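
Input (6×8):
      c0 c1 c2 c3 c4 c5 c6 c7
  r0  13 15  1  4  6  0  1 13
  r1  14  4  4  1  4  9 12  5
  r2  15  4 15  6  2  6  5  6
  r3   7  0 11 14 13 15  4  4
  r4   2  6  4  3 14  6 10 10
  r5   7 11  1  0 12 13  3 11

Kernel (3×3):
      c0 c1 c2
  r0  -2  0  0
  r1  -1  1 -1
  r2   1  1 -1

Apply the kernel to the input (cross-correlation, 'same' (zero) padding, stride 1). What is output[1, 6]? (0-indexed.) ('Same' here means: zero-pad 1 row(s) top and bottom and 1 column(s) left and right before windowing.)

The receptive field on the zero-padded input at this output position is [0 1 13 / 9 12 5 / 6 5 6]. Elementwise product with the kernel and sum: 0·-2 + 9·-1 + 12·1 + 5·-1 + 6·1 + 5·1 + 6·-1.

3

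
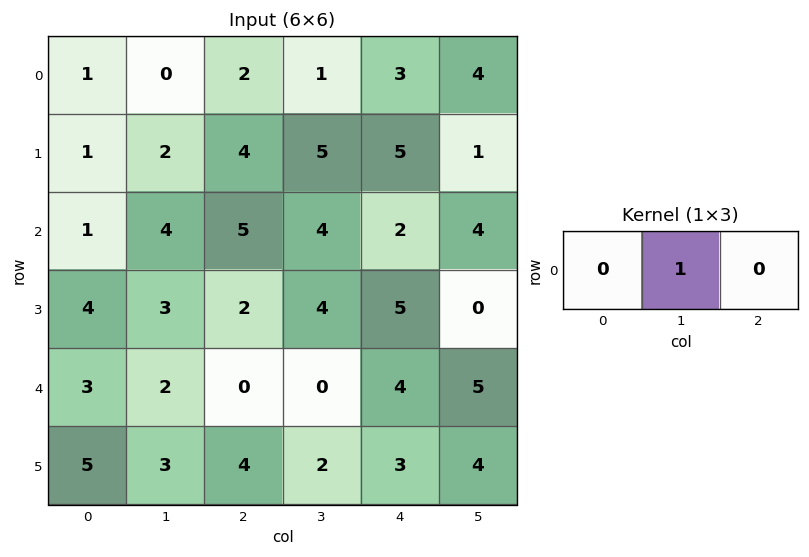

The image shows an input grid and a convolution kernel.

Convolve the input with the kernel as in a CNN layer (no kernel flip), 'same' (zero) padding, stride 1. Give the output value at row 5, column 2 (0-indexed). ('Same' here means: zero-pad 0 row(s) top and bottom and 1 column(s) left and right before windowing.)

The receptive field on the zero-padded input at this output position is [3 4 2]. Elementwise product with the kernel and sum: 4·1.

4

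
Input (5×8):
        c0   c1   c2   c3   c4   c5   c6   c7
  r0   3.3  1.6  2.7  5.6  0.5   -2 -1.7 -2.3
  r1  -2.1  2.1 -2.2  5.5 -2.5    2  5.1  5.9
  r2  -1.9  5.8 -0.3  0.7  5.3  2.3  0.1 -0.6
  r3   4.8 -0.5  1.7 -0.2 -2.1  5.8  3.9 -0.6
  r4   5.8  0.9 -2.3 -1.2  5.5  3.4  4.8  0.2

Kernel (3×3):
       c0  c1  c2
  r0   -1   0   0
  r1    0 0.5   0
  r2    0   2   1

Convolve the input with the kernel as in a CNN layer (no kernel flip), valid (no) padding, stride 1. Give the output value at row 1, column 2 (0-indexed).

0.05

The receptive field on the input at this output position is [-2.2 5.5 -2.5 / -0.3 0.7 5.3 / 1.7 -0.2 -2.1]. Elementwise product with the kernel and sum: -2.2·-1 + 0.7·0.5 + -0.2·2 + -2.1·1.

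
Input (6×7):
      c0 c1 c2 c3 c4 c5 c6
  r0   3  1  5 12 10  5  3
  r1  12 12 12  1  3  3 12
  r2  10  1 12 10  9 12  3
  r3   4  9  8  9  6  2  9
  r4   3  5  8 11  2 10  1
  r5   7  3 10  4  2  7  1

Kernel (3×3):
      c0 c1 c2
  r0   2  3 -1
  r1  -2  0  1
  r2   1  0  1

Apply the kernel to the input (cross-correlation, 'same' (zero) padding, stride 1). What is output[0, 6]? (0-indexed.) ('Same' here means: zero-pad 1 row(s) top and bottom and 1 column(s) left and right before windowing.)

The receptive field on the zero-padded input at this output position is [0 0 0 / 5 3 0 / 3 12 0]. Elementwise product with the kernel and sum: 0·2 + 0·3 + 0·-1 + 5·-2 + 0·1 + 3·1 + 0·1.

-7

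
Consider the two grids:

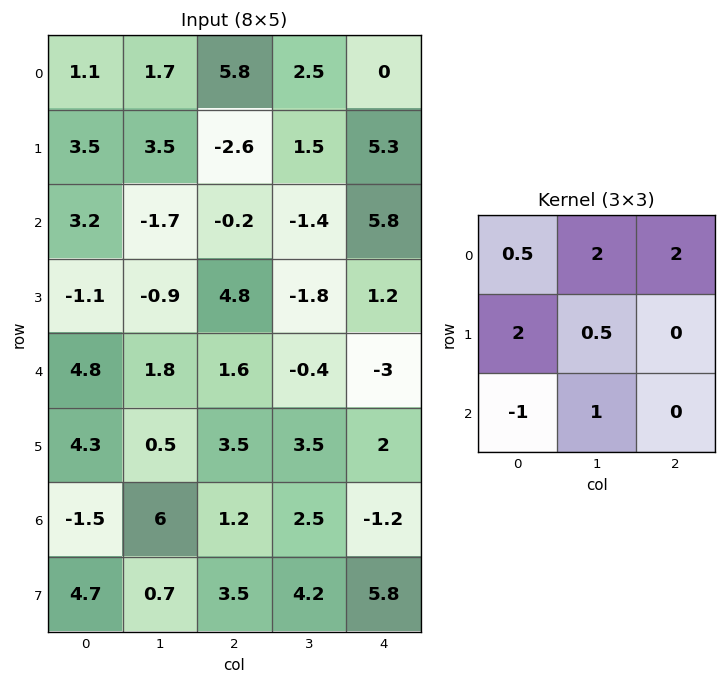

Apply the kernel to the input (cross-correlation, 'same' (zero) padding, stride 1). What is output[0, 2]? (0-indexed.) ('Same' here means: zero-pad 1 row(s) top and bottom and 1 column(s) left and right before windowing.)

0.2

The receptive field on the zero-padded input at this output position is [0 0 0 / 1.7 5.8 2.5 / 3.5 -2.6 1.5]. Elementwise product with the kernel and sum: 0·0.5 + 0·2 + 0·2 + 1.7·2 + 5.8·0.5 + 3.5·-1 + -2.6·1.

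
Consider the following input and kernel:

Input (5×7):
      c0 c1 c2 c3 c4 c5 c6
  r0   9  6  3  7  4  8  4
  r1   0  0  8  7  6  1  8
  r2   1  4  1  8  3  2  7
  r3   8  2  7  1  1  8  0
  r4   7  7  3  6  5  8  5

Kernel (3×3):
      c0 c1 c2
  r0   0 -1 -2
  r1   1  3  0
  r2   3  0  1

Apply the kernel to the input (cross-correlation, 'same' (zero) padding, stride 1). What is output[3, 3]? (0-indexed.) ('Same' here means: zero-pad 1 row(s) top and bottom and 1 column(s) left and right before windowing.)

10

The receptive field on the zero-padded input at this output position is [1 8 3 / 7 1 1 / 3 6 5]. Elementwise product with the kernel and sum: 8·-1 + 3·-2 + 7·1 + 1·3 + 3·3 + 5·1.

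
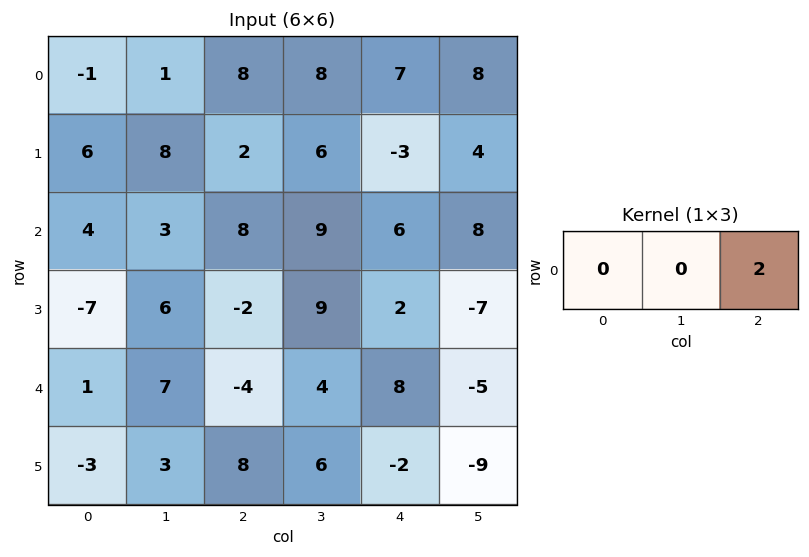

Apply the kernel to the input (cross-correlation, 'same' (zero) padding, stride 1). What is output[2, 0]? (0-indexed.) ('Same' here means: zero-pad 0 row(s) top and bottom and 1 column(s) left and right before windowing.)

6

The receptive field on the zero-padded input at this output position is [0 4 3]. Elementwise product with the kernel and sum: 3·2.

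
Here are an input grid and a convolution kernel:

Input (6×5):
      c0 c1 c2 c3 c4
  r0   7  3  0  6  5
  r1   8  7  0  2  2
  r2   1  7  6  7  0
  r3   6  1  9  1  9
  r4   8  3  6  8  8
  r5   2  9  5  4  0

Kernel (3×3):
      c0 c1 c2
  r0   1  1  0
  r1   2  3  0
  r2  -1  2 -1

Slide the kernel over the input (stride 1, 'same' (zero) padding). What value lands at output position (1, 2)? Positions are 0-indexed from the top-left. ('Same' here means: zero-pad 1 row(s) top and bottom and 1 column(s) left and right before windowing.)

15

The receptive field on the zero-padded input at this output position is [3 0 6 / 7 0 2 / 7 6 7]. Elementwise product with the kernel and sum: 3·1 + 0·1 + 7·2 + 0·3 + 7·-1 + 6·2 + 7·-1.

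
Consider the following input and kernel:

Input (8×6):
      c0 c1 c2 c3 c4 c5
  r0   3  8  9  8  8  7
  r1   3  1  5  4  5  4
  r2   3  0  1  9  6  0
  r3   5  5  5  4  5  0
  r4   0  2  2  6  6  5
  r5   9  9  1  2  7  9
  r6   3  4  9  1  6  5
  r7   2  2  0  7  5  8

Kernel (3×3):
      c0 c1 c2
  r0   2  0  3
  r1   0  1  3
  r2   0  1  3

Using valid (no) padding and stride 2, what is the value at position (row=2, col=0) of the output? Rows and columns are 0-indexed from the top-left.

49

The receptive field on the input at this output position is [0 2 2 / 9 9 1 / 3 4 9]. Elementwise product with the kernel and sum: 0·2 + 2·3 + 9·1 + 1·3 + 4·1 + 9·3.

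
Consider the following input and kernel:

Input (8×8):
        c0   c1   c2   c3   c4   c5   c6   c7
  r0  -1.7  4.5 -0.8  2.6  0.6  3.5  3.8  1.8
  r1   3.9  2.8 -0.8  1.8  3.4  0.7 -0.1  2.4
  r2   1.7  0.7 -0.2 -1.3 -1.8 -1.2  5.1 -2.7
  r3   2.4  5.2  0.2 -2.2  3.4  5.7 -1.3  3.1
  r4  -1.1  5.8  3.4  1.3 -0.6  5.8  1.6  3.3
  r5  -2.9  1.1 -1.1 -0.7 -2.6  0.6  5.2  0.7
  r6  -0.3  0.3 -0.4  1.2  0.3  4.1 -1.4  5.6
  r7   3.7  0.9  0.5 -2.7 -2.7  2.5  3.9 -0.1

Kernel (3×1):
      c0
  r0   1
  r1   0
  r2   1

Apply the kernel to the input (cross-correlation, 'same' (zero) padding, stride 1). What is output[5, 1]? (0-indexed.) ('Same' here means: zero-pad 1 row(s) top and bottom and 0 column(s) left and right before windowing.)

The receptive field on the zero-padded input at this output position is [5.8 / 1.1 / 0.3]. Elementwise product with the kernel and sum: 5.8·1 + 0.3·1.

6.1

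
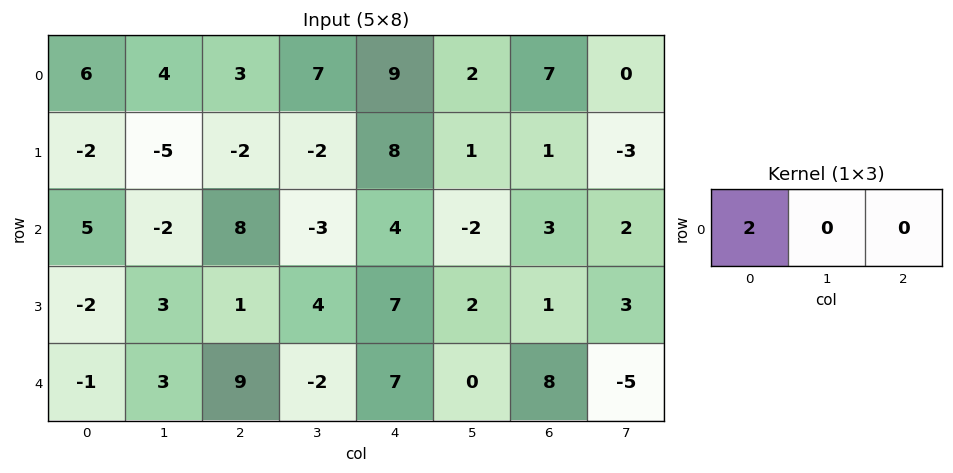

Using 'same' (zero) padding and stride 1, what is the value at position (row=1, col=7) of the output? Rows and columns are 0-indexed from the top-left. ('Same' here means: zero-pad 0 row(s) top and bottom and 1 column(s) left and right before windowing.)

2

The receptive field on the zero-padded input at this output position is [1 -3 0]. Elementwise product with the kernel and sum: 1·2.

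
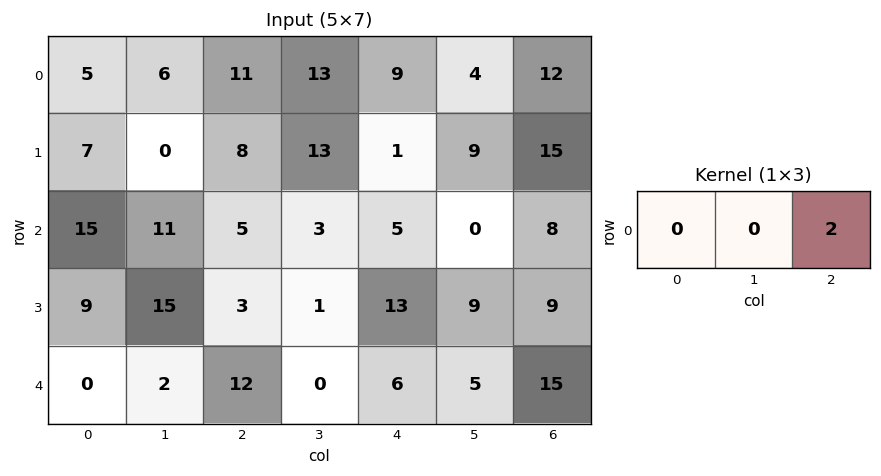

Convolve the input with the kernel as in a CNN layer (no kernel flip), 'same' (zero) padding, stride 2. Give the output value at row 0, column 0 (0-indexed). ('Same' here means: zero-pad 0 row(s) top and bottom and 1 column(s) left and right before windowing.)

The receptive field on the zero-padded input at this output position is [0 5 6]. Elementwise product with the kernel and sum: 6·2.

12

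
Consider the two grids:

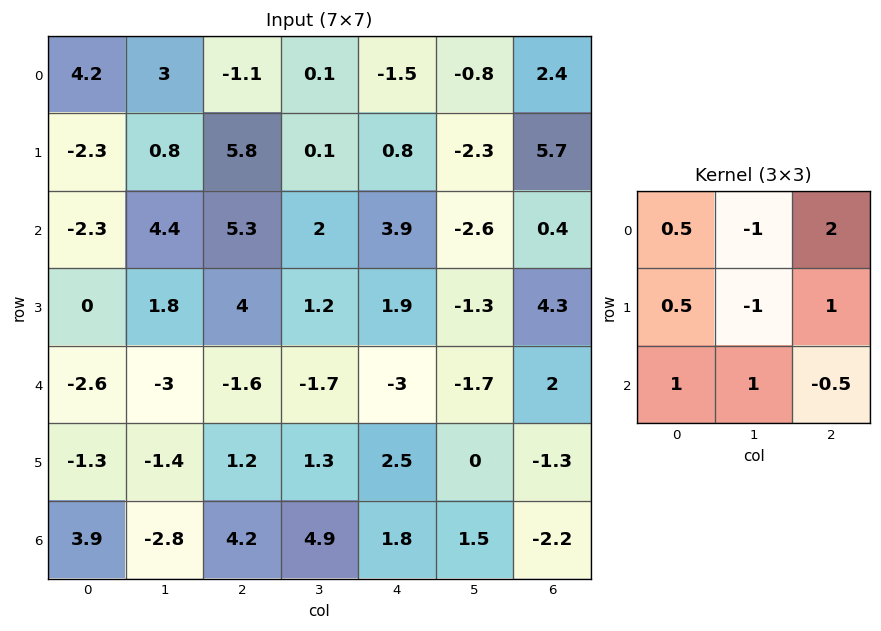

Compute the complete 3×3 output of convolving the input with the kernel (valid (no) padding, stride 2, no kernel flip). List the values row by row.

Output[0,0]: The receptive field on the input at this output position is [4.2 3 -1.1 / -2.3 0.8 5.8 / -2.3 4.4 5.3]. Elementwise product with the kernel and sum: 4.2·0.5 + 3·-1 + -1.1·2 + -2.3·0.5 + 0.8·-1 + 5.8·1 + -2.3·1 + 4.4·1 + 5.3·-0.5.

0.2 5.3 14.35
2.45 9.35 6.2
-0.55 4.9 8.55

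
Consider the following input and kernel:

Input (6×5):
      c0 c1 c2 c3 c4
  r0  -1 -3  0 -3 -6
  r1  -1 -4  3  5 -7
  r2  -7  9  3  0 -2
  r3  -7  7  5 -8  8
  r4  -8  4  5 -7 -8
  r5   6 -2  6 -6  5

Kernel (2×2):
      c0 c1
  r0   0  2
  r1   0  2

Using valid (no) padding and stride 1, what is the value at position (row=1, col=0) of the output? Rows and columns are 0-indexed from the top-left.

10

The receptive field on the input at this output position is [-1 -4 / -7 9]. Elementwise product with the kernel and sum: -4·2 + 9·2.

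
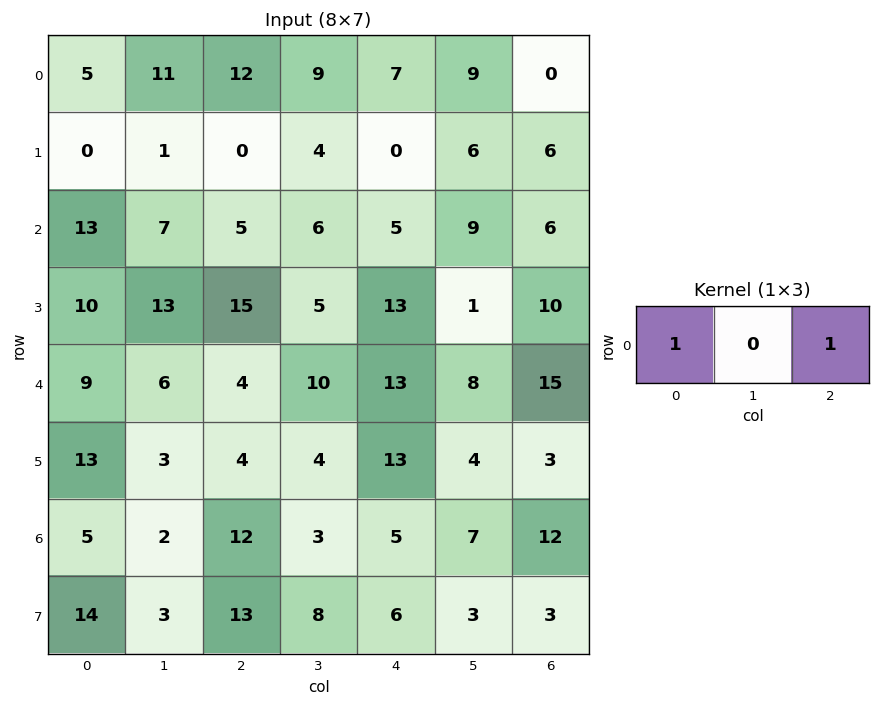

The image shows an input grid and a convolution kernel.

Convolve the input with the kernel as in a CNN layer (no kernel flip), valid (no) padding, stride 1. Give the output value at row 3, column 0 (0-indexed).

The receptive field on the input at this output position is [10 13 15]. Elementwise product with the kernel and sum: 10·1 + 15·1.

25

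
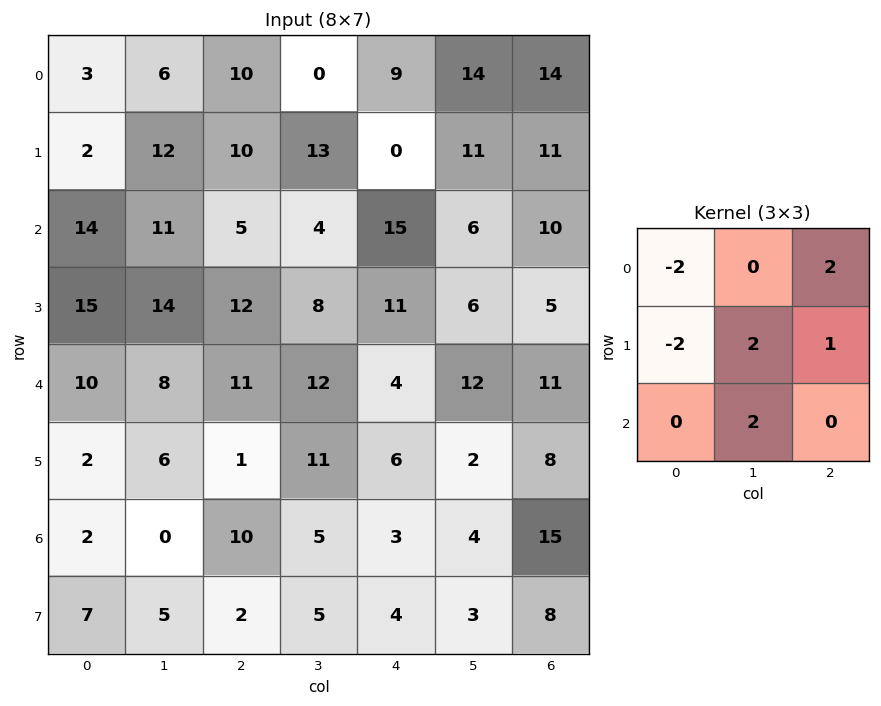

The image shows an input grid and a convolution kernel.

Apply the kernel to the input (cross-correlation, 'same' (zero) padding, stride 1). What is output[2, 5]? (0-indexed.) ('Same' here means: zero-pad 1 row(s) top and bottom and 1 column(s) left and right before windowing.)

26

The receptive field on the zero-padded input at this output position is [0 11 11 / 15 6 10 / 11 6 5]. Elementwise product with the kernel and sum: 0·-2 + 11·2 + 15·-2 + 6·2 + 10·1 + 6·2.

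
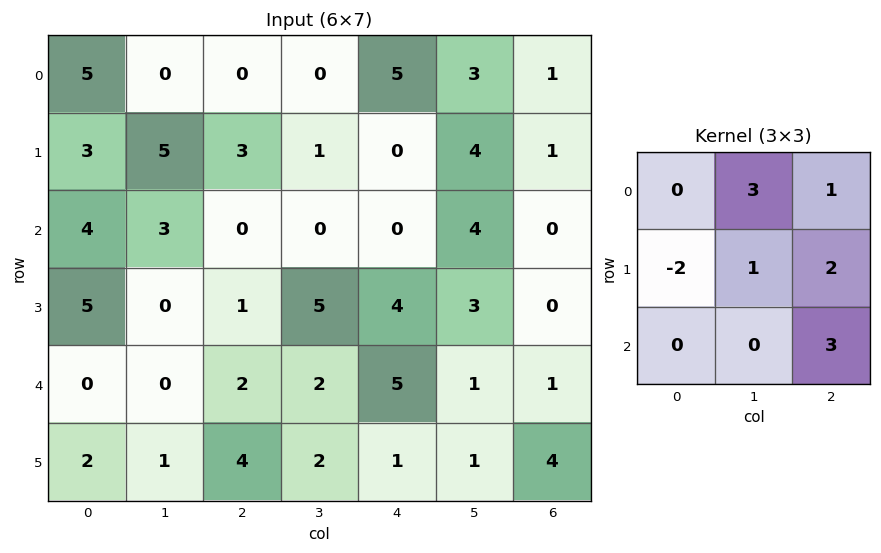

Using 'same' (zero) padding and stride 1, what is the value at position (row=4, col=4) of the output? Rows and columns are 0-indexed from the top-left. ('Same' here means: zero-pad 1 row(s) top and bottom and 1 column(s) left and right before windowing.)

21

The receptive field on the zero-padded input at this output position is [5 4 3 / 2 5 1 / 2 1 1]. Elementwise product with the kernel and sum: 4·3 + 3·1 + 2·-2 + 5·1 + 1·2 + 1·3.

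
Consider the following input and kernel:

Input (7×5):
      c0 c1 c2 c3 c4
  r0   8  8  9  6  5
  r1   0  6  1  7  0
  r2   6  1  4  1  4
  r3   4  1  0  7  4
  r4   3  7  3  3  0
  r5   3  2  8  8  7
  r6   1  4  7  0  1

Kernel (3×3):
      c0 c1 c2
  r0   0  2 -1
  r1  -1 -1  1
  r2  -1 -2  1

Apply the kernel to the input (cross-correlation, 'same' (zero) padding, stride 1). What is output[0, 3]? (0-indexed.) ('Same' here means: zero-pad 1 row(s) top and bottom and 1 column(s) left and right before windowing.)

-25

The receptive field on the zero-padded input at this output position is [0 0 0 / 9 6 5 / 1 7 0]. Elementwise product with the kernel and sum: 0·2 + 0·-1 + 9·-1 + 6·-1 + 5·1 + 1·-1 + 7·-2 + 0·1.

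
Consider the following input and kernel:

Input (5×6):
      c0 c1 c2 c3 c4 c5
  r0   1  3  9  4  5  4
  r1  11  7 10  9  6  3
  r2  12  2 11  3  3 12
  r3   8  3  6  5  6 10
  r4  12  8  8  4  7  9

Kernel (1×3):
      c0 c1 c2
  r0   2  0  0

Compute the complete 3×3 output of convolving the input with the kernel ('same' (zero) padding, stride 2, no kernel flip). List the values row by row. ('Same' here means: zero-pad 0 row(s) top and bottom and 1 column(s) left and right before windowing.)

0 6 8
0 4 6
0 16 8

Output[0,0]: The receptive field on the zero-padded input at this output position is [0 1 3]. Elementwise product with the kernel and sum: 0·2.
Output[0,1]: The receptive field on the zero-padded input at this output position is [3 9 4]. Elementwise product with the kernel and sum: 3·2.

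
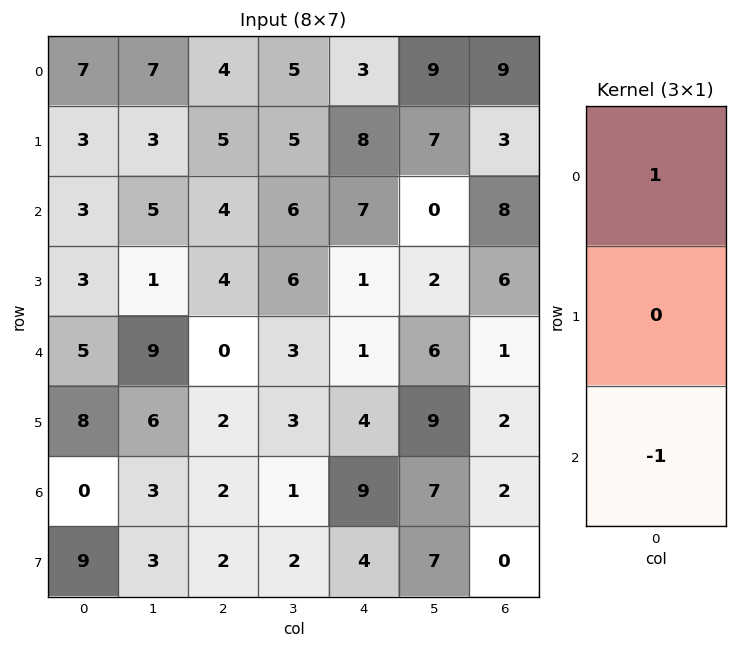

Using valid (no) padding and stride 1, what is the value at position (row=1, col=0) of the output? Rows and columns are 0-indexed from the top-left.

The receptive field on the input at this output position is [3 / 3 / 3]. Elementwise product with the kernel and sum: 3·1 + 3·-1.

0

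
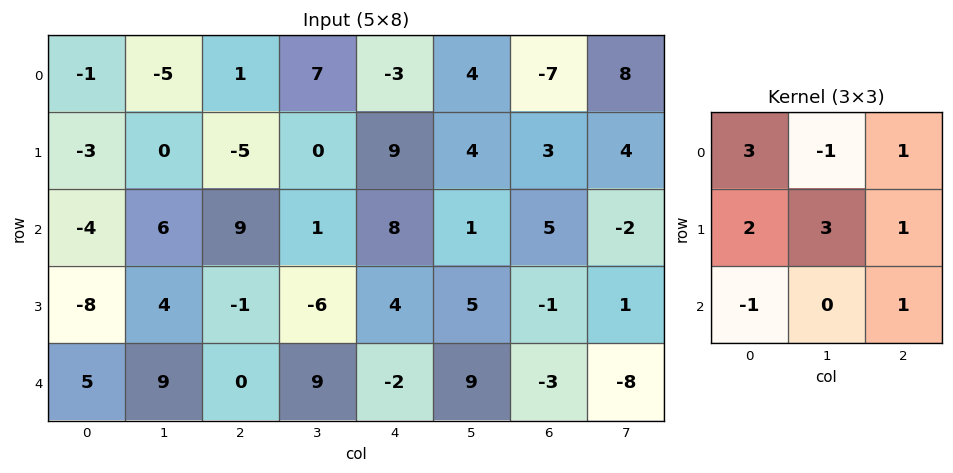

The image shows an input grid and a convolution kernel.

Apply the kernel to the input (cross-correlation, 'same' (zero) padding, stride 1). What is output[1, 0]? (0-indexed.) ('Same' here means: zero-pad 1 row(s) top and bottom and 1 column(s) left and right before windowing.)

-7

The receptive field on the zero-padded input at this output position is [0 -1 -5 / 0 -3 0 / 0 -4 6]. Elementwise product with the kernel and sum: 0·3 + -1·-1 + -5·1 + 0·2 + -3·3 + 0·1 + 0·-1 + 6·1.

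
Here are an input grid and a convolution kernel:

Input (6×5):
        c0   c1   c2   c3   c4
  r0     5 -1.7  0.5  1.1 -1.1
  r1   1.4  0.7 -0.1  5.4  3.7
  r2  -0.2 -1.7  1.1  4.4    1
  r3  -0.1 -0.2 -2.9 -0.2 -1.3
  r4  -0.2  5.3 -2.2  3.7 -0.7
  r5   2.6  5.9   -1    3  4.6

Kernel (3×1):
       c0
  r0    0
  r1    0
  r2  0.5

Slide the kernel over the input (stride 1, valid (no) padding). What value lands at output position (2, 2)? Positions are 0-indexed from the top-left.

The receptive field on the input at this output position is [1.1 / -2.9 / -2.2]. Elementwise product with the kernel and sum: -2.2·0.5.

-1.1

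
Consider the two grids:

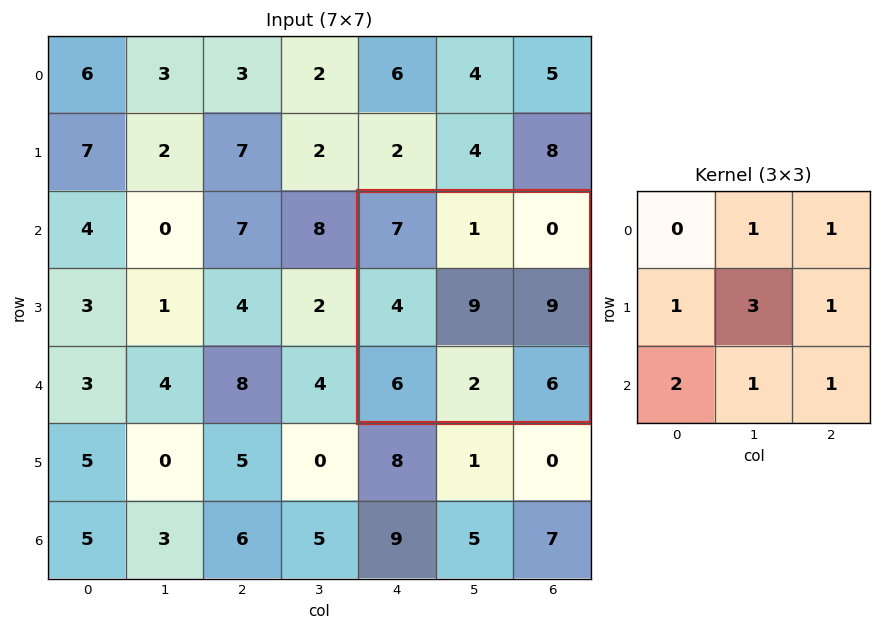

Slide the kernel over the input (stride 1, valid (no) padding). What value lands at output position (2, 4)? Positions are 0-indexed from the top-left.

The receptive field on the input at this output position is [7 1 0 / 4 9 9 / 6 2 6]. Elementwise product with the kernel and sum: 1·1 + 0·1 + 4·1 + 9·3 + 9·1 + 6·2 + 2·1 + 6·1.

61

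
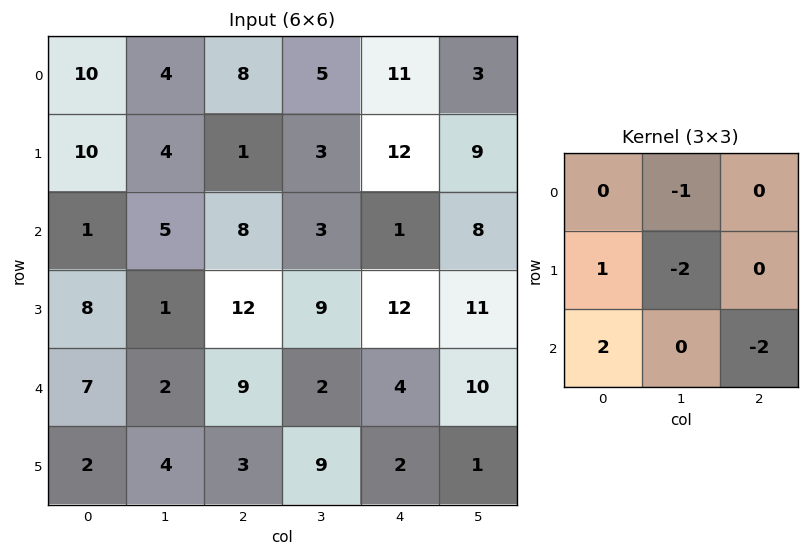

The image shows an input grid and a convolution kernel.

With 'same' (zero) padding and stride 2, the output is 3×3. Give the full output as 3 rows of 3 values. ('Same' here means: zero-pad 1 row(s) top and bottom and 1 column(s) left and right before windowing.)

Output[0,0]: The receptive field on the zero-padded input at this output position is [0 0 0 / 0 10 4 / 0 10 4]. Elementwise product with the kernel and sum: 0·-1 + 0·1 + 10·-2 + 0·2 + 4·-2.
Output[0,1]: The receptive field on the zero-padded input at this output position is [0 0 0 / 4 8 5 / 4 1 3]. Elementwise product with the kernel and sum: 0·-1 + 4·1 + 8·-2 + 4·2 + 3·-2.

-28 -10 -29
-14 -28 -15
-30 -38 -2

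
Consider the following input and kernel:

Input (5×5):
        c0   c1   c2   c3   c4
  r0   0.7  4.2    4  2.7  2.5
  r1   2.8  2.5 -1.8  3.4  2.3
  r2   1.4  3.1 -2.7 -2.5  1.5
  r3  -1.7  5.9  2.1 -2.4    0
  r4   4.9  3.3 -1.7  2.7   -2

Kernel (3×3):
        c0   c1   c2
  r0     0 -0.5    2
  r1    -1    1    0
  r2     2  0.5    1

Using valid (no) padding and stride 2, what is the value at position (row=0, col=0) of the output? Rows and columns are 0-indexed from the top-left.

The receptive field on the input at this output position is [0.7 4.2 4 / 2.8 2.5 -1.8 / 1.4 3.1 -2.7]. Elementwise product with the kernel and sum: 4.2·-0.5 + 4·2 + 2.8·-1 + 2.5·1 + 1.4·2 + 3.1·0.5 + -2.7·1.

7.25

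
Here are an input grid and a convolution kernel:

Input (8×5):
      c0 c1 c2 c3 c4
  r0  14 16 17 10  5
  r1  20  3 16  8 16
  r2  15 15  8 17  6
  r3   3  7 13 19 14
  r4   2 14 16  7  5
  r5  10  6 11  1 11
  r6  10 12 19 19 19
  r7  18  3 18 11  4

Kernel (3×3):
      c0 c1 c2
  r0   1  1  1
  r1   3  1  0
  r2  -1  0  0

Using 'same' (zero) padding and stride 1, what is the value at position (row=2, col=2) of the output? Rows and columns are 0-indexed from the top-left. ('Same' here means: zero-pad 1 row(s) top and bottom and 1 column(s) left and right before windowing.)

The receptive field on the zero-padded input at this output position is [3 16 8 / 15 8 17 / 7 13 19]. Elementwise product with the kernel and sum: 3·1 + 16·1 + 8·1 + 15·3 + 8·1 + 7·-1.

73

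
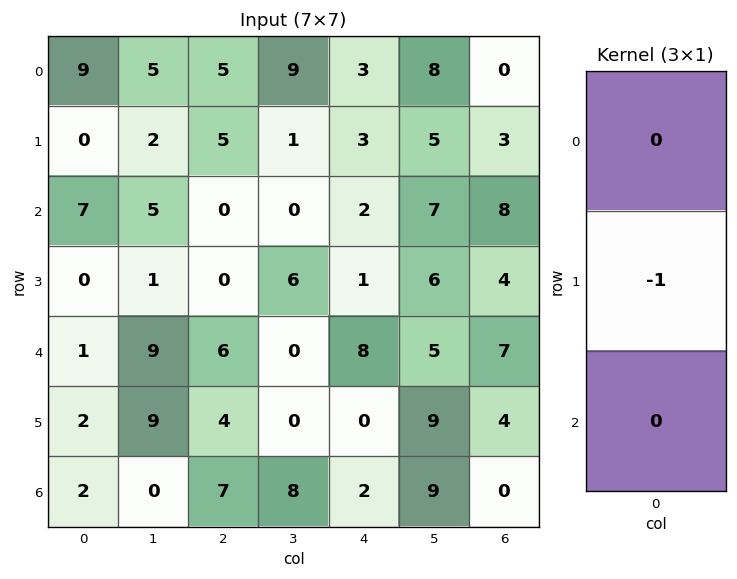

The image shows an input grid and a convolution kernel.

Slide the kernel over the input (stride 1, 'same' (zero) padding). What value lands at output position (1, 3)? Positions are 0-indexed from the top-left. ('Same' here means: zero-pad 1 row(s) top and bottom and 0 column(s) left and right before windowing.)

-1

The receptive field on the zero-padded input at this output position is [9 / 1 / 0]. Elementwise product with the kernel and sum: 1·-1.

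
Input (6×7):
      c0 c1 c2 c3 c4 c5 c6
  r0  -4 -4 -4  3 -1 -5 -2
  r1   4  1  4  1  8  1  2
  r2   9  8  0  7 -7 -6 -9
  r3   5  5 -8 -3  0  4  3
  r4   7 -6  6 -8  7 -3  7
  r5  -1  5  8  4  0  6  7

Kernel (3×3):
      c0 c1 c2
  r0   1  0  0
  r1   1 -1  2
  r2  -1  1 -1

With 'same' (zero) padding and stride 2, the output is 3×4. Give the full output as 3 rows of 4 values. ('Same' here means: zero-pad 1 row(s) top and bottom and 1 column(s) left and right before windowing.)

Output[0,0]: The receptive field on the zero-padded input at this output position is [0 0 0 / 0 -4 -4 / 0 4 1]. Elementwise product with the kernel and sum: 0·1 + 0·1 + -4·-1 + -4·2 + 0·-1 + 4·1 + 1·-1.

-1 8 0 -2
7 13 2 3
-25 -24 -34 -5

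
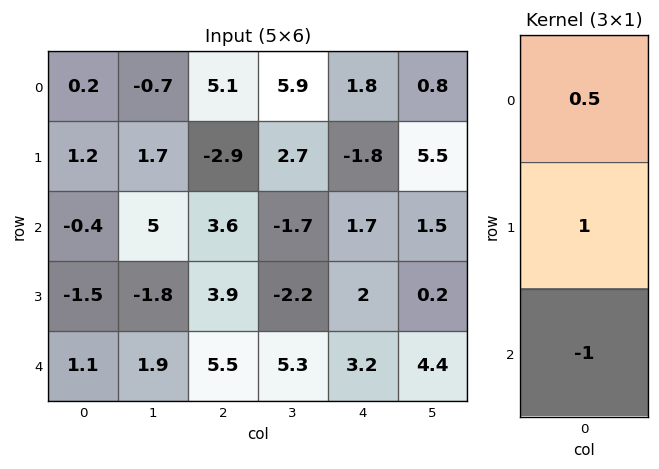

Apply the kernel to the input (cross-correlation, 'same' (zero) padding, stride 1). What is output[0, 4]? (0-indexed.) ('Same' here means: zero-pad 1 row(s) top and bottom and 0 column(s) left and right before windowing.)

The receptive field on the zero-padded input at this output position is [0 / 1.8 / -1.8]. Elementwise product with the kernel and sum: 0·0.5 + 1.8·1 + -1.8·-1.

3.6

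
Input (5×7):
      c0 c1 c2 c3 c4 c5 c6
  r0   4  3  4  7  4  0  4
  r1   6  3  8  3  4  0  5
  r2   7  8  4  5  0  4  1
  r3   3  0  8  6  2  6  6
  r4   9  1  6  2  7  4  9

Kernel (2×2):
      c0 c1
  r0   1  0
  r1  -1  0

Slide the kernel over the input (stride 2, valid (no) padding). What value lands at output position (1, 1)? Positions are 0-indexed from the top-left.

The receptive field on the input at this output position is [4 5 / 8 6]. Elementwise product with the kernel and sum: 4·1 + 8·-1.

-4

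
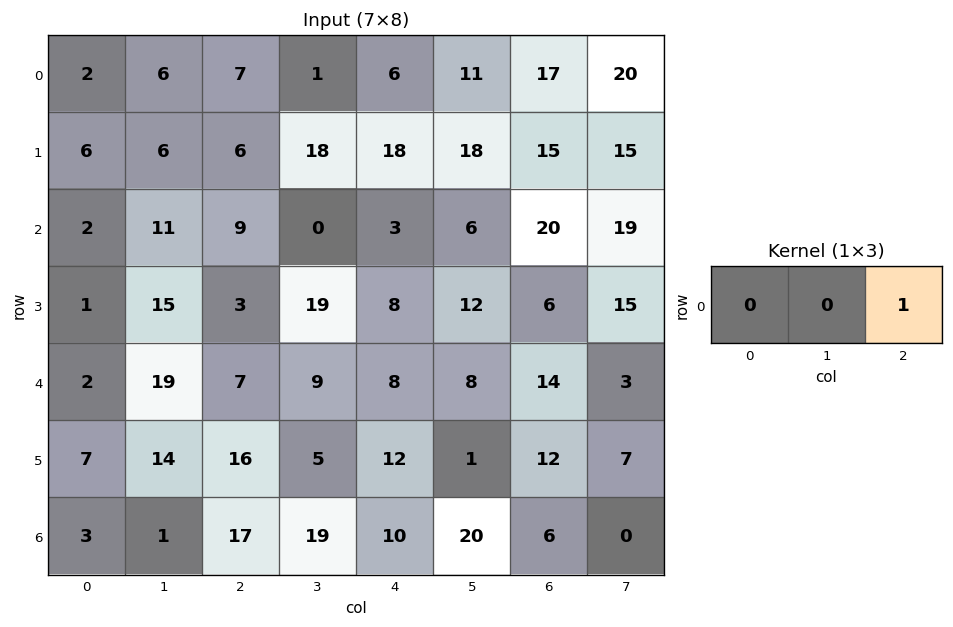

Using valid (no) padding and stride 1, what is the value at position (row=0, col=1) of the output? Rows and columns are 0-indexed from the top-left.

1

The receptive field on the input at this output position is [6 7 1]. Elementwise product with the kernel and sum: 1·1.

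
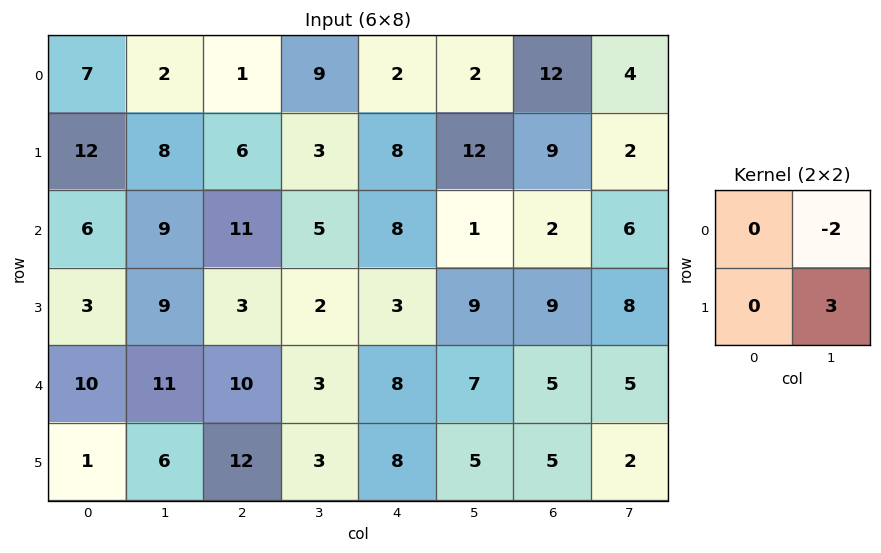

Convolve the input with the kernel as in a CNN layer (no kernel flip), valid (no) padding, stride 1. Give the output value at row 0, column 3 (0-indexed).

The receptive field on the input at this output position is [9 2 / 3 8]. Elementwise product with the kernel and sum: 2·-2 + 8·3.

20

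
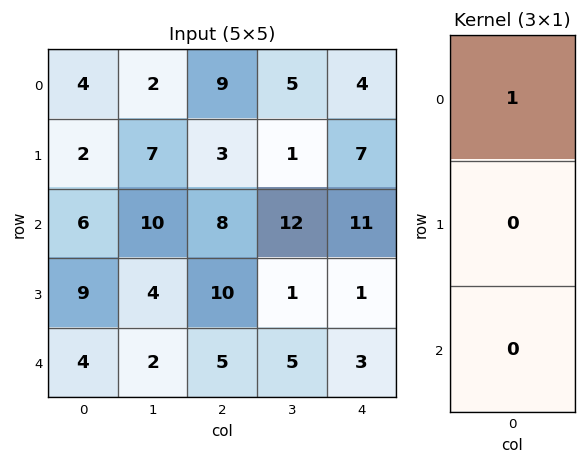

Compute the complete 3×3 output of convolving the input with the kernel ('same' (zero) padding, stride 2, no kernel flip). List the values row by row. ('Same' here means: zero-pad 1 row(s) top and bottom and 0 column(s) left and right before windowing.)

0 0 0
2 3 7
9 10 1

Output[0,0]: The receptive field on the zero-padded input at this output position is [0 / 4 / 2]. Elementwise product with the kernel and sum: 0·1.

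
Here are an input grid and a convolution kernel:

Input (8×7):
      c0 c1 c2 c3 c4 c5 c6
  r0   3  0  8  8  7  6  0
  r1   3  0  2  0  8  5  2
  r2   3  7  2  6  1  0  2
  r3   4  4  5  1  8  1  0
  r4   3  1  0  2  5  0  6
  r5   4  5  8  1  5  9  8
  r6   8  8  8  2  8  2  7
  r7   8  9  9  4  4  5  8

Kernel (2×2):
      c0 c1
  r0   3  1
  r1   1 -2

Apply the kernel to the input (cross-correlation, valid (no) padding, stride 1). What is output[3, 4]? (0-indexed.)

The receptive field on the input at this output position is [8 1 / 5 0]. Elementwise product with the kernel and sum: 8·3 + 1·1 + 5·1 + 0·-2.

30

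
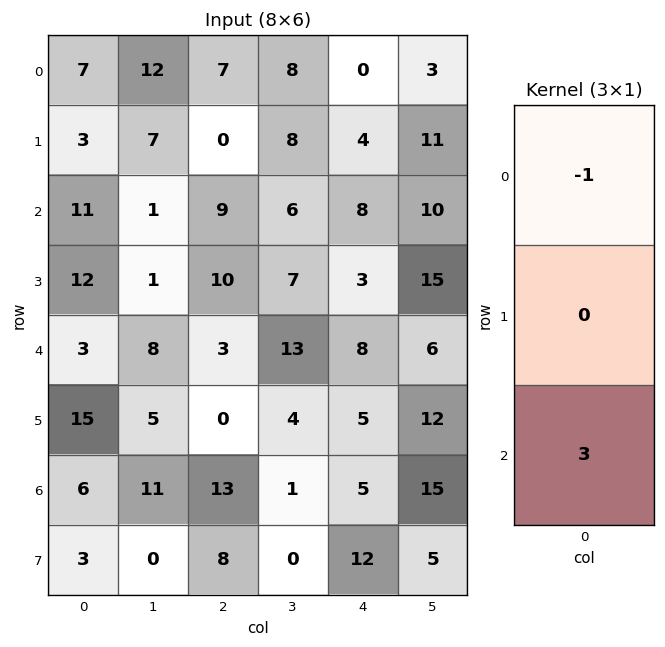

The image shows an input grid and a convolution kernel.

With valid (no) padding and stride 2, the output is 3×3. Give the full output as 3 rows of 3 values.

Output[0,0]: The receptive field on the input at this output position is [7 / 3 / 11]. Elementwise product with the kernel and sum: 7·-1 + 11·3.
Output[0,1]: The receptive field on the input at this output position is [7 / 0 / 9]. Elementwise product with the kernel and sum: 7·-1 + 9·3.

26 20 24
-2 0 16
15 36 7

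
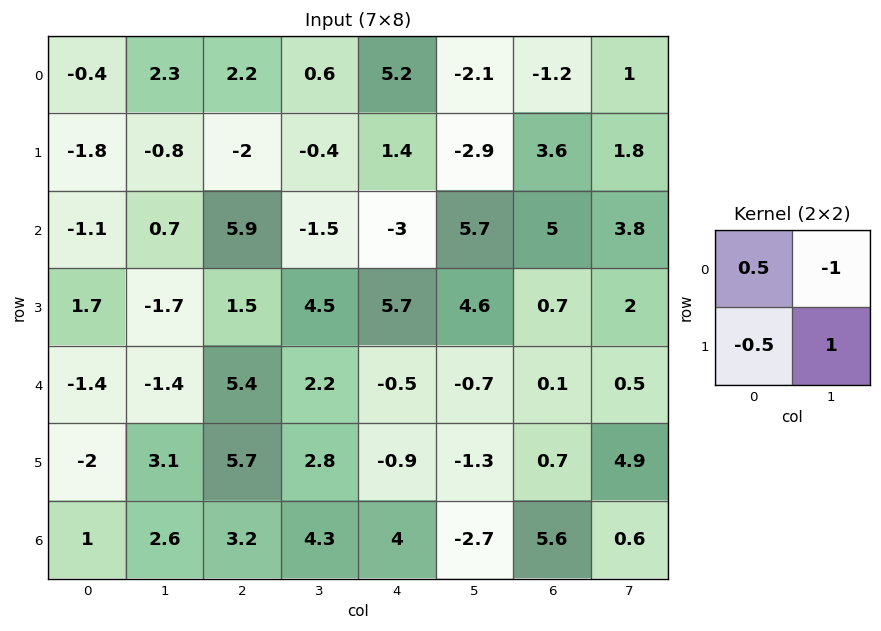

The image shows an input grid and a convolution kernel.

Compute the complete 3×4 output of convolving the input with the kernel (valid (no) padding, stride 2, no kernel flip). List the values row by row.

Output[0,0]: The receptive field on the input at this output position is [-0.4 2.3 / -1.8 -0.8]. Elementwise product with the kernel and sum: -0.4·0.5 + 2.3·-1 + -1.8·-0.5 + -0.8·1.
Output[0,1]: The receptive field on the input at this output position is [2.2 0.6 / -2 -0.4]. Elementwise product with the kernel and sum: 2.2·0.5 + 0.6·-1 + -2·-0.5 + -0.4·1.

-2.4 1.1 1.1 -1.6
-3.8 8.2 -5.45 0.35
4.8 0.45 -0.4 4.1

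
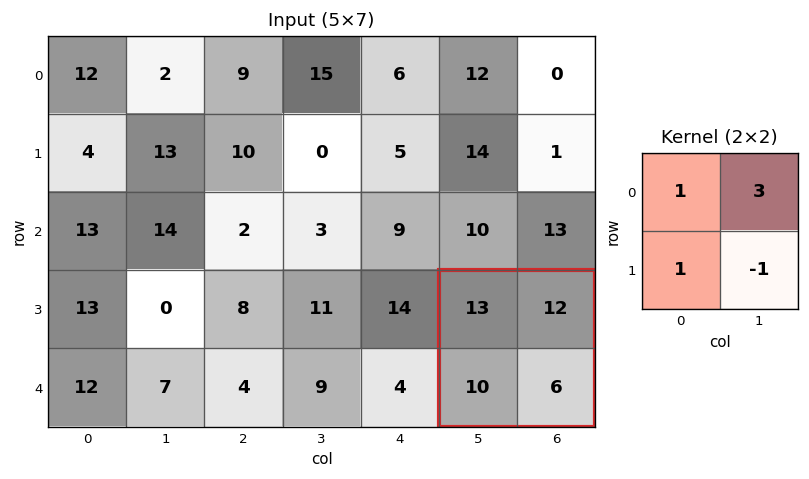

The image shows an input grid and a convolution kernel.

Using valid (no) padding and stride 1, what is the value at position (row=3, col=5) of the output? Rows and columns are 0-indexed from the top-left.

53

The receptive field on the input at this output position is [13 12 / 10 6]. Elementwise product with the kernel and sum: 13·1 + 12·3 + 10·1 + 6·-1.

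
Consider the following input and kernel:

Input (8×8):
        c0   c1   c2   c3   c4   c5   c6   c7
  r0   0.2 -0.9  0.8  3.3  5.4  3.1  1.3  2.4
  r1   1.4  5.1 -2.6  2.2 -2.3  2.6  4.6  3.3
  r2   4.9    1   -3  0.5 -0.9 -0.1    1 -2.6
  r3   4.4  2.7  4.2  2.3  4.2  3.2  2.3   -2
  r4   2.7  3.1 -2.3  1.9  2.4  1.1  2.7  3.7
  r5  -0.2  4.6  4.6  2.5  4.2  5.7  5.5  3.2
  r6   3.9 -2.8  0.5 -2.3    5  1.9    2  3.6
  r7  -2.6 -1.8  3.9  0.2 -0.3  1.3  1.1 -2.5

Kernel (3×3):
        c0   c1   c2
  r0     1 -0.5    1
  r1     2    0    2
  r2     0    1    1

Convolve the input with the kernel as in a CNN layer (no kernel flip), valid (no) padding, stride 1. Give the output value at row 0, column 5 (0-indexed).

The receptive field on the input at this output position is [3.1 1.3 2.4 / 2.6 4.6 3.3 / -0.1 1 -2.6]. Elementwise product with the kernel and sum: 3.1·1 + 1.3·-0.5 + 2.4·1 + 2.6·2 + 3.3·2 + 1·1 + -2.6·1.

15.05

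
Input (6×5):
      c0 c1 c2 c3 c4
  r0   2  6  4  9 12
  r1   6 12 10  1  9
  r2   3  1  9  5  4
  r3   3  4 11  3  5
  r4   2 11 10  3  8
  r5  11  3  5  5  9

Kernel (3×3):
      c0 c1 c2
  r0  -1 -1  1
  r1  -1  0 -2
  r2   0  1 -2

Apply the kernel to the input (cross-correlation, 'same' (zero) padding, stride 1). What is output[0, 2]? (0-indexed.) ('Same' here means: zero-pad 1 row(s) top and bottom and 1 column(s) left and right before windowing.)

-16

The receptive field on the zero-padded input at this output position is [0 0 0 / 6 4 9 / 12 10 1]. Elementwise product with the kernel and sum: 0·-1 + 0·-1 + 0·1 + 6·-1 + 9·-2 + 10·1 + 1·-2.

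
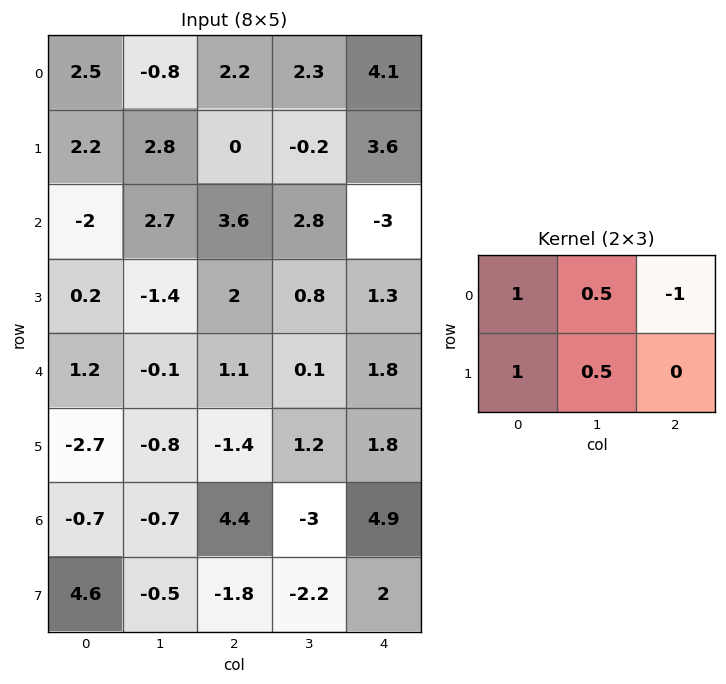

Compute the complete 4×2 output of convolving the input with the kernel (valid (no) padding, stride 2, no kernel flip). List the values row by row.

Output[0,0]: The receptive field on the input at this output position is [2.5 -0.8 2.2 / 2.2 2.8 0]. Elementwise product with the kernel and sum: 2.5·1 + -0.8·0.5 + 2.2·-1 + 2.2·1 + 2.8·0.5.
Output[0,1]: The receptive field on the input at this output position is [2.2 2.3 4.1 / 0 -0.2 3.6]. Elementwise product with the kernel and sum: 2.2·1 + 2.3·0.5 + 4.1·-1 + 0·1 + -0.2·0.5.

3.5 -0.85
-4.75 10.4
-3.05 -1.45
-1.1 -4.9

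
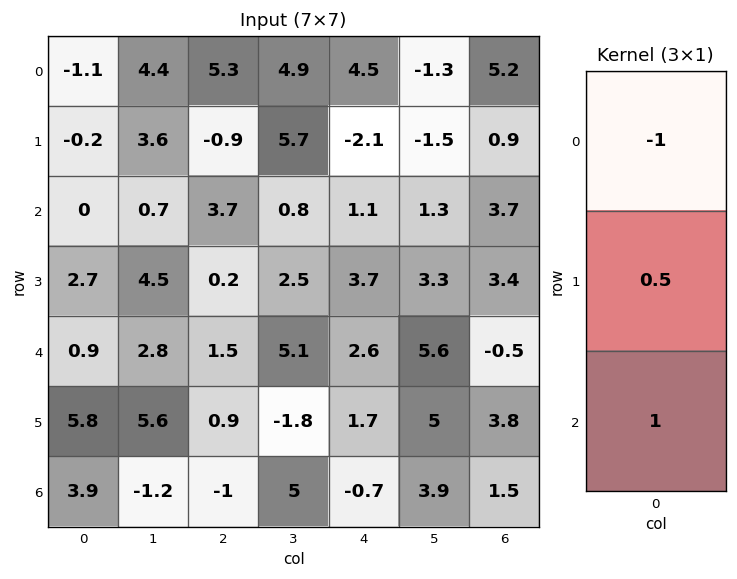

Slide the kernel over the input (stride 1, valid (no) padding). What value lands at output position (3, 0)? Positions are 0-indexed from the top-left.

3.55

The receptive field on the input at this output position is [2.7 / 0.9 / 5.8]. Elementwise product with the kernel and sum: 2.7·-1 + 0.9·0.5 + 5.8·1.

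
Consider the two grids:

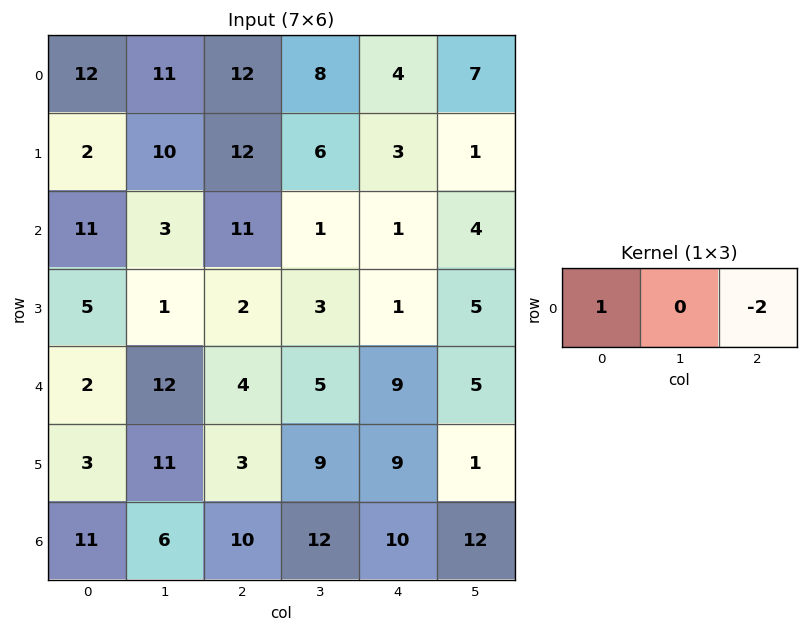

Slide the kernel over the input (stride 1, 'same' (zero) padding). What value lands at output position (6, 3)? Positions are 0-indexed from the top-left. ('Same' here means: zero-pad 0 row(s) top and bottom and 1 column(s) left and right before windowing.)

The receptive field on the zero-padded input at this output position is [10 12 10]. Elementwise product with the kernel and sum: 10·1 + 10·-2.

-10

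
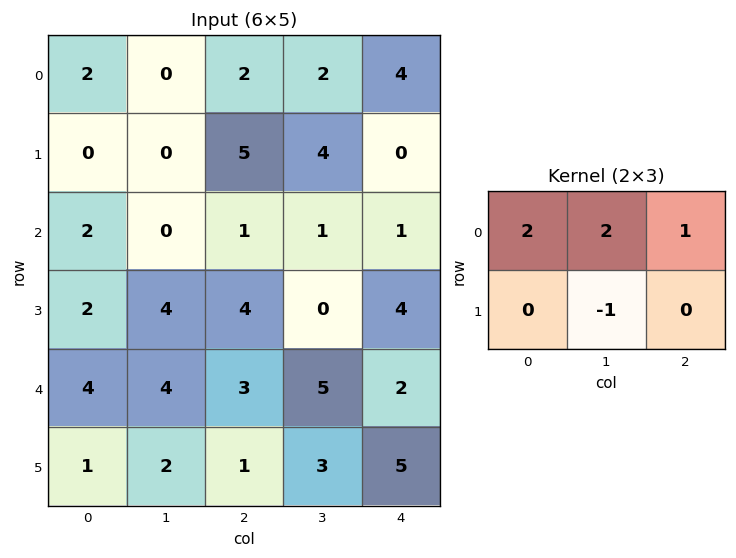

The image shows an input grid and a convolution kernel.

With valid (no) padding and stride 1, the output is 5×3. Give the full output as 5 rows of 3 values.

6 1 8
5 13 17
1 -1 5
12 13 7
17 18 15

Output[0,0]: The receptive field on the input at this output position is [2 0 2 / 0 0 5]. Elementwise product with the kernel and sum: 2·2 + 0·2 + 2·1 + 0·-1.
Output[0,1]: The receptive field on the input at this output position is [0 2 2 / 0 5 4]. Elementwise product with the kernel and sum: 0·2 + 2·2 + 2·1 + 5·-1.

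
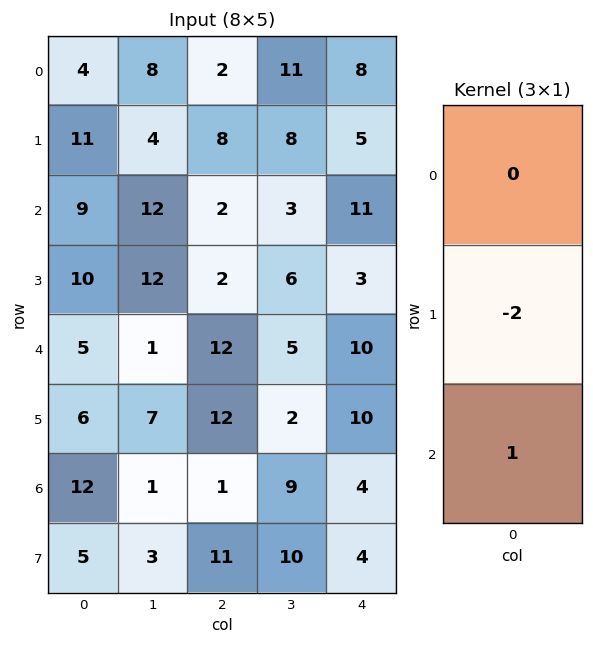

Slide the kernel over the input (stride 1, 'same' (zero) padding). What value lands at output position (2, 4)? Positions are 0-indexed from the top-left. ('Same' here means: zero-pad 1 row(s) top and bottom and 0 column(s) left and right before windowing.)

-19

The receptive field on the zero-padded input at this output position is [5 / 11 / 3]. Elementwise product with the kernel and sum: 11·-2 + 3·1.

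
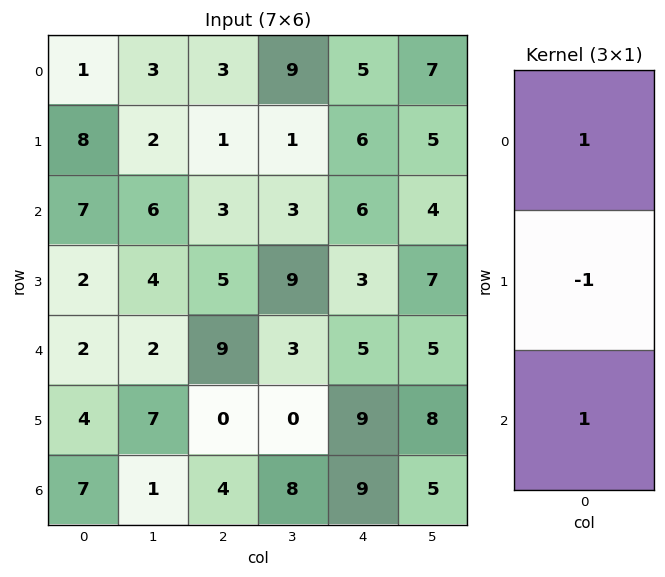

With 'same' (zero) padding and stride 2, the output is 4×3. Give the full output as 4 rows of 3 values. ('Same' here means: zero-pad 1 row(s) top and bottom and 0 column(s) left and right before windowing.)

Output[0,0]: The receptive field on the zero-padded input at this output position is [0 / 1 / 8]. Elementwise product with the kernel and sum: 0·1 + 1·-1 + 8·1.

7 -2 1
3 3 3
4 -4 7
-3 -4 0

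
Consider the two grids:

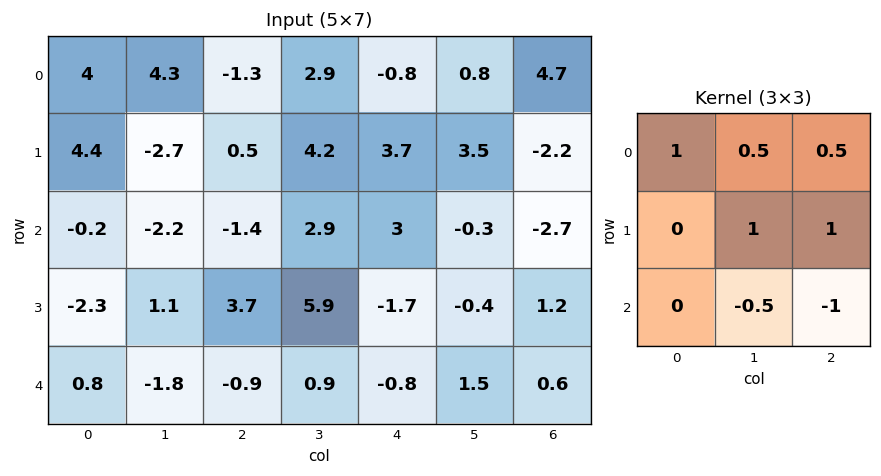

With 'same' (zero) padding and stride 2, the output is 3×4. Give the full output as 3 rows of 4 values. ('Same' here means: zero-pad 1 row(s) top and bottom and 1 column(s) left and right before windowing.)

8.8 -2.85 -5.35 5.8
-1.5 -6.6 11.75 -0.9
-1.6 5.9 5.55 0.8

Output[0,0]: The receptive field on the zero-padded input at this output position is [0 0 0 / 0 4 4.3 / 0 4.4 -2.7]. Elementwise product with the kernel and sum: 0·1 + 0·0.5 + 0·0.5 + 4·1 + 4.3·1 + 4.4·-0.5 + -2.7·-1.
Output[0,1]: The receptive field on the zero-padded input at this output position is [0 0 0 / 4.3 -1.3 2.9 / -2.7 0.5 4.2]. Elementwise product with the kernel and sum: 0·1 + 0·0.5 + 0·0.5 + -1.3·1 + 2.9·1 + 0.5·-0.5 + 4.2·-1.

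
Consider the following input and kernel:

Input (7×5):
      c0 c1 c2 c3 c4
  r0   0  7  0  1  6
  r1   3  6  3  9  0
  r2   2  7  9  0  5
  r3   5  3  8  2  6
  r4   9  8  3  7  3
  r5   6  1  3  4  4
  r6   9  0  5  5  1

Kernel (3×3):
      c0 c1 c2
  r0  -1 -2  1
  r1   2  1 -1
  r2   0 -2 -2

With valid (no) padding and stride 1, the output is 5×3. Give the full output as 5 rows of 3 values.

-37 -18 9
-32 0 -24
-24 -33 -12
12 -19 -12
-22 -26 -20

Output[0,0]: The receptive field on the input at this output position is [0 7 0 / 3 6 3 / 2 7 9]. Elementwise product with the kernel and sum: 0·-1 + 7·-2 + 0·1 + 3·2 + 6·1 + 3·-1 + 7·-2 + 9·-2.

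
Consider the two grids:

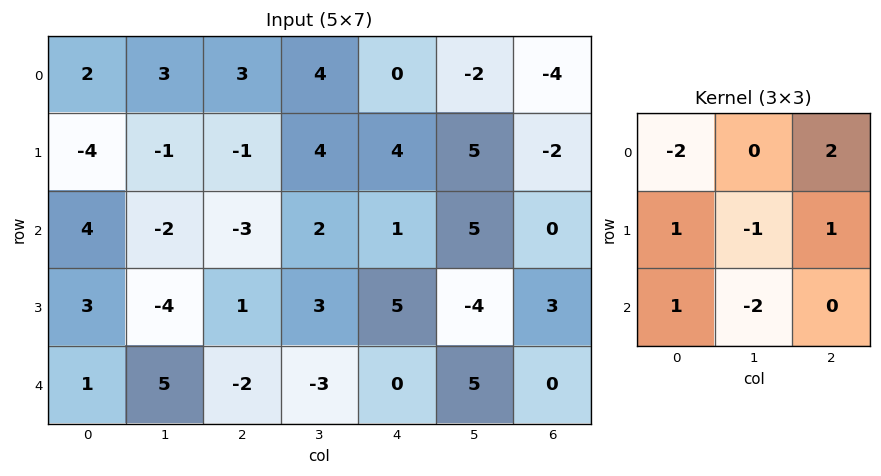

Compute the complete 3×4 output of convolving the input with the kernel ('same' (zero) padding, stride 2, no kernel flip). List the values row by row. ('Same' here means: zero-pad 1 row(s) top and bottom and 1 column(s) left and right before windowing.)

9 5 -2 11
-14 7 1 -15
-4 18 -12 13

Output[0,0]: The receptive field on the zero-padded input at this output position is [0 0 0 / 0 2 3 / 0 -4 -1]. Elementwise product with the kernel and sum: 0·-2 + 0·2 + 0·1 + 2·-1 + 3·1 + 0·1 + -4·-2.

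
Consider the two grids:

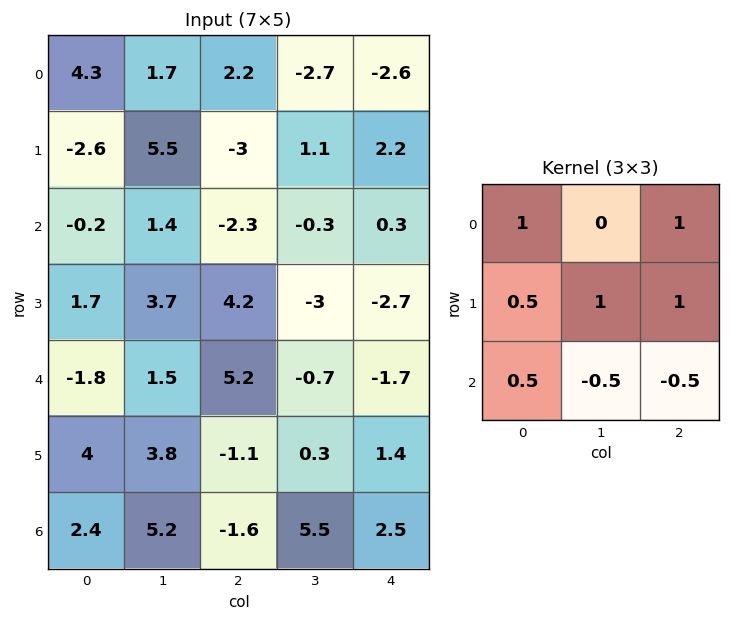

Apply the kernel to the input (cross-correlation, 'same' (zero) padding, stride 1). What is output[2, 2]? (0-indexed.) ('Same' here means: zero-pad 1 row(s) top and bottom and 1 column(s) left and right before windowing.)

The receptive field on the zero-padded input at this output position is [5.5 -3 1.1 / 1.4 -2.3 -0.3 / 3.7 4.2 -3]. Elementwise product with the kernel and sum: 5.5·1 + 1.1·1 + 1.4·0.5 + -2.3·1 + -0.3·1 + 3.7·0.5 + 4.2·-0.5 + -3·-0.5.

5.95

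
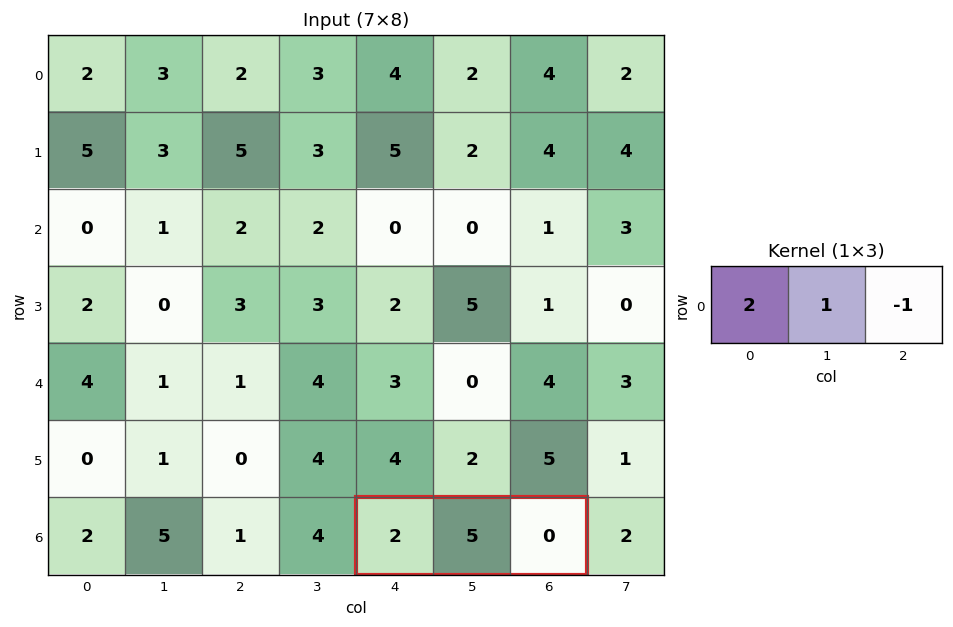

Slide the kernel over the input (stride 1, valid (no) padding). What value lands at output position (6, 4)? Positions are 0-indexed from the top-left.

9

The receptive field on the input at this output position is [2 5 0]. Elementwise product with the kernel and sum: 2·2 + 5·1 + 0·-1.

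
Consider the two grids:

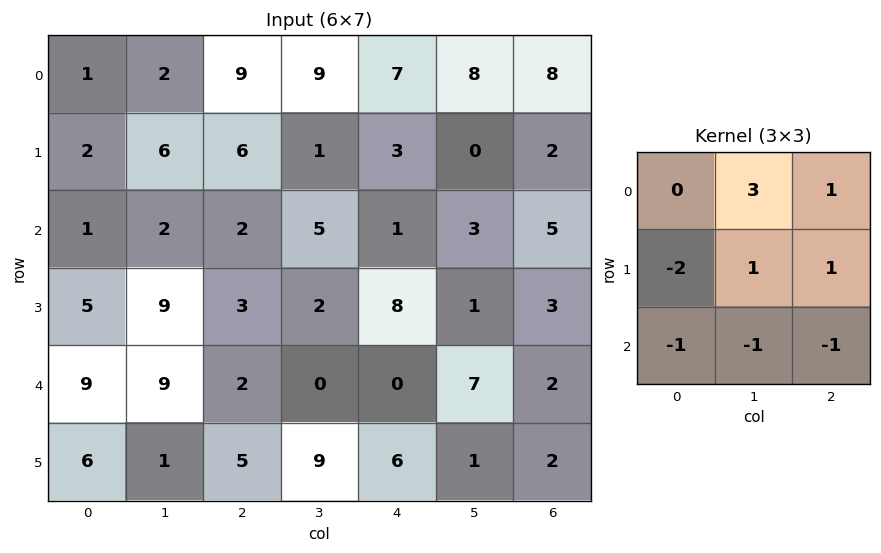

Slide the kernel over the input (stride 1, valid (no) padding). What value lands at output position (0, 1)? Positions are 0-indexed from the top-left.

22

The receptive field on the input at this output position is [2 9 9 / 6 6 1 / 2 2 5]. Elementwise product with the kernel and sum: 9·3 + 9·1 + 6·-2 + 6·1 + 1·1 + 2·-1 + 2·-1 + 5·-1.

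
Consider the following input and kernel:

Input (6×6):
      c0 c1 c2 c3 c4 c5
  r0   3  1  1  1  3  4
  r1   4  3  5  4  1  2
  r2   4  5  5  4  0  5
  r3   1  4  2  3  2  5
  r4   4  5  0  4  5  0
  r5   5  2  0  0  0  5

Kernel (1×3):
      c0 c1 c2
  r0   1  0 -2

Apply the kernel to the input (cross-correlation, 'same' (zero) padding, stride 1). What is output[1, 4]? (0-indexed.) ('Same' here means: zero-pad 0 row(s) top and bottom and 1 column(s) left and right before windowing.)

0

The receptive field on the zero-padded input at this output position is [4 1 2]. Elementwise product with the kernel and sum: 4·1 + 2·-2.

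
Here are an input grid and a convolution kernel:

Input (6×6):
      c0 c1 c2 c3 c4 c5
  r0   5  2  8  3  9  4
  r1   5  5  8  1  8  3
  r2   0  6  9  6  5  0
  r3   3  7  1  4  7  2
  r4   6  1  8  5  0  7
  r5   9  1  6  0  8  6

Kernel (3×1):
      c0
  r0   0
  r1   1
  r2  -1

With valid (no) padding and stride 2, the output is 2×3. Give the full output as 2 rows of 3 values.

Output[0,0]: The receptive field on the input at this output position is [5 / 5 / 0]. Elementwise product with the kernel and sum: 5·1 + 0·-1.

5 -1 3
-3 -7 7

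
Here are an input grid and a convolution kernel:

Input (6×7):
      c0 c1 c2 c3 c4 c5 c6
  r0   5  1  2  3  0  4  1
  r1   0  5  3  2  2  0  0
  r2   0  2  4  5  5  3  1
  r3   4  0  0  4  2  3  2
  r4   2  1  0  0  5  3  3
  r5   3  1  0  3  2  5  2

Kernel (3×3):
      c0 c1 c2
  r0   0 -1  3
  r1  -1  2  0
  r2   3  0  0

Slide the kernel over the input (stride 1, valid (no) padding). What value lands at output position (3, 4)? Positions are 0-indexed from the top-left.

10

The receptive field on the input at this output position is [2 3 2 / 5 3 3 / 2 5 2]. Elementwise product with the kernel and sum: 3·-1 + 2·3 + 5·-1 + 3·2 + 2·3.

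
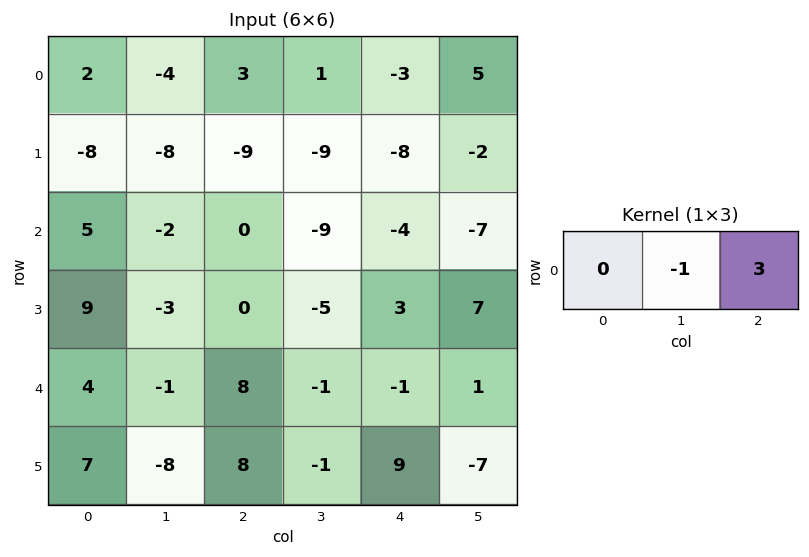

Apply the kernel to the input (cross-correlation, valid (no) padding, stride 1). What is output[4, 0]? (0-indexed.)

The receptive field on the input at this output position is [4 -1 8]. Elementwise product with the kernel and sum: -1·-1 + 8·3.

25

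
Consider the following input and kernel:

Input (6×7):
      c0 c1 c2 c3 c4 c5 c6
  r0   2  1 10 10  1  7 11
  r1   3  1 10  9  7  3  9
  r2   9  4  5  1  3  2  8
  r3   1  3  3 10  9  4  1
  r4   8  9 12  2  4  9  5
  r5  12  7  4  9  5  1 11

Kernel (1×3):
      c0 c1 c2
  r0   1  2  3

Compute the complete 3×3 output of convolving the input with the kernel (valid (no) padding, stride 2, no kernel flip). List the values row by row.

Output[0,0]: The receptive field on the input at this output position is [2 1 10]. Elementwise product with the kernel and sum: 2·1 + 1·2 + 10·3.
Output[0,1]: The receptive field on the input at this output position is [10 10 1]. Elementwise product with the kernel and sum: 10·1 + 10·2 + 1·3.

34 33 48
32 16 31
62 28 37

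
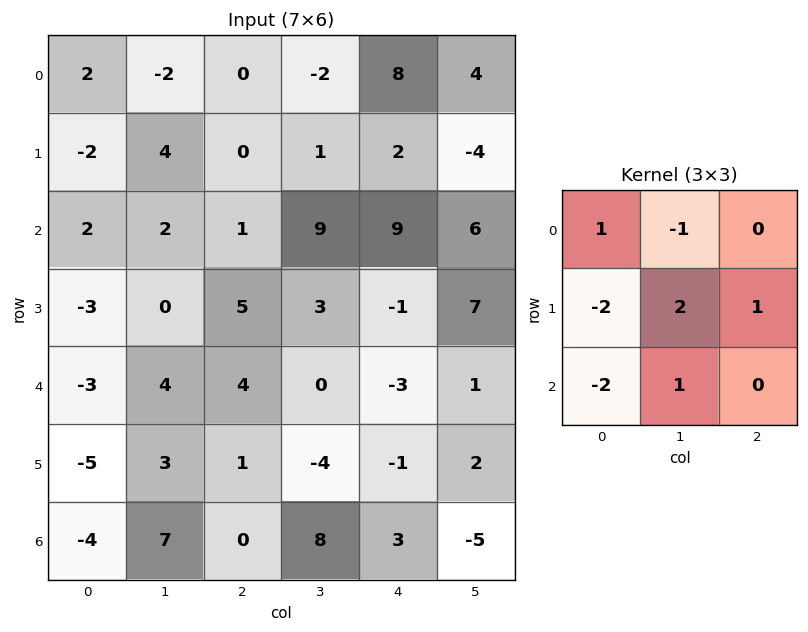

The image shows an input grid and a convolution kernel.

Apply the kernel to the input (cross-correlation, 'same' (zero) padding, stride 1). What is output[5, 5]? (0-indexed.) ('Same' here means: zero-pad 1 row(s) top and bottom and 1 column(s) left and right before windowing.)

The receptive field on the zero-padded input at this output position is [-3 1 0 / -1 2 0 / 3 -5 0]. Elementwise product with the kernel and sum: -3·1 + 1·-1 + -1·-2 + 2·2 + 0·1 + 3·-2 + -5·1.

-9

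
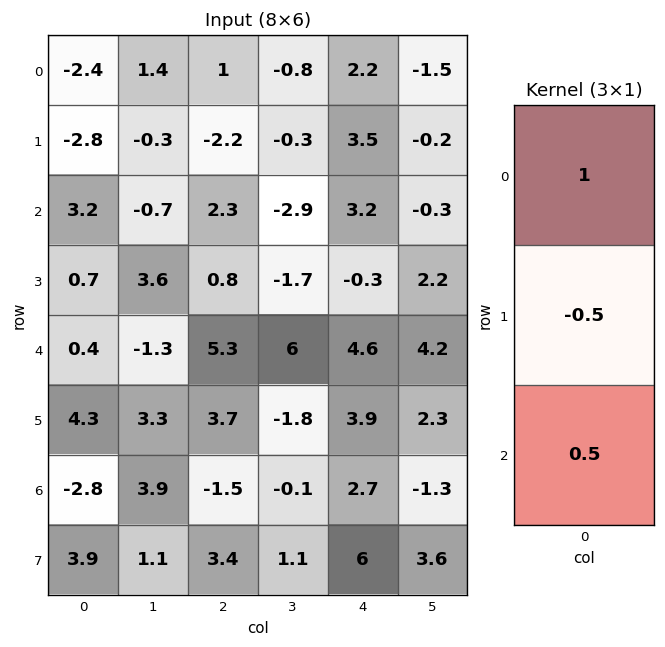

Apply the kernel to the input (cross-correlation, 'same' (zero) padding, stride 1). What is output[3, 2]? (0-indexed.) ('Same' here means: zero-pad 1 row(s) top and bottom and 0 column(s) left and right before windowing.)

4.55

The receptive field on the zero-padded input at this output position is [2.3 / 0.8 / 5.3]. Elementwise product with the kernel and sum: 2.3·1 + 0.8·-0.5 + 5.3·0.5.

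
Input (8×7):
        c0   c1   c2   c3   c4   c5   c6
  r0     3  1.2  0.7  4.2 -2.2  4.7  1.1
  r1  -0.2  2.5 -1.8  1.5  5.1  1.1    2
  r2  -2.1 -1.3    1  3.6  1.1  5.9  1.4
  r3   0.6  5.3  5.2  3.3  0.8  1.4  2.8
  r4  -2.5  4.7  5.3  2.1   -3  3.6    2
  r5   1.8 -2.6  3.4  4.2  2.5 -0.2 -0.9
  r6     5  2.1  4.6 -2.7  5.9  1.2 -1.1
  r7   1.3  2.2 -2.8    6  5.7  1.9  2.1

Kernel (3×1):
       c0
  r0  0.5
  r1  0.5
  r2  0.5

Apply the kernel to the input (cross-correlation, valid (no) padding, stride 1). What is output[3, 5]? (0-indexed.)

2.4

The receptive field on the input at this output position is [1.4 / 3.6 / -0.2]. Elementwise product with the kernel and sum: 1.4·0.5 + 3.6·0.5 + -0.2·0.5.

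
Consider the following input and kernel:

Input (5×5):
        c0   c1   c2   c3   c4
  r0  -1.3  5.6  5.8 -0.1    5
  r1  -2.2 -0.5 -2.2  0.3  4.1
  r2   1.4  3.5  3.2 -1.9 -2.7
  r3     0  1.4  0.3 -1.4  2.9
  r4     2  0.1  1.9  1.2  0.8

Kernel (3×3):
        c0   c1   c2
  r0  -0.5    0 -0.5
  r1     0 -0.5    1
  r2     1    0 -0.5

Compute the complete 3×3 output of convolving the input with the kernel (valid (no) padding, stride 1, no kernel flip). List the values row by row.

-4.4 3.1 3.1
3.5 -1.3 -3.85
-1.65 -2.85 4.85

Output[0,0]: The receptive field on the input at this output position is [-1.3 5.6 5.8 / -2.2 -0.5 -2.2 / 1.4 3.5 3.2]. Elementwise product with the kernel and sum: -1.3·-0.5 + 5.8·-0.5 + -0.5·-0.5 + -2.2·1 + 1.4·1 + 3.2·-0.5.
Output[0,1]: The receptive field on the input at this output position is [5.6 5.8 -0.1 / -0.5 -2.2 0.3 / 3.5 3.2 -1.9]. Elementwise product with the kernel and sum: 5.6·-0.5 + -0.1·-0.5 + -2.2·-0.5 + 0.3·1 + 3.5·1 + -1.9·-0.5.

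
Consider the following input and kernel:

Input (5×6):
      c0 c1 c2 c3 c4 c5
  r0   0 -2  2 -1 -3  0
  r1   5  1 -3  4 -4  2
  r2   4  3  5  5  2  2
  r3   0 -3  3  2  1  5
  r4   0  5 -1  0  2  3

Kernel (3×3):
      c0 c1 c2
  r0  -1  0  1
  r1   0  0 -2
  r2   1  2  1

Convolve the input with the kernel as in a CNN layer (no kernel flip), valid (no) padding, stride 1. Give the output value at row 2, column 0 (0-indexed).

The receptive field on the input at this output position is [4 3 5 / 0 -3 3 / 0 5 -1]. Elementwise product with the kernel and sum: 4·-1 + 5·1 + 3·-2 + 0·1 + 5·2 + -1·1.

4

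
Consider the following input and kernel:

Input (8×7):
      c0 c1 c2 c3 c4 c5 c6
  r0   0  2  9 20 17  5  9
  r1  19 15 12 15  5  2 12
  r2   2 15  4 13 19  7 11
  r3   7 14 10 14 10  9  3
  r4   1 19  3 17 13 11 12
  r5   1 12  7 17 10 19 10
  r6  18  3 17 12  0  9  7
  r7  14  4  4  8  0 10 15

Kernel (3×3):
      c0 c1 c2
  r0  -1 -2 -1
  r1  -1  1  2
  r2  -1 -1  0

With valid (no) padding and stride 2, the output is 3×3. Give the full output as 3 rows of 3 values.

Output[0,0]: The receptive field on the input at this output position is [0 2 9 / 19 15 12 / 2 15 4]. Elementwise product with the kernel and sum: 0·-1 + 2·-2 + 9·-1 + 19·-1 + 15·1 + 12·2 + 2·-1 + 15·-1.

-10 -70 -41
-29 -45 -63
-38 -49 -27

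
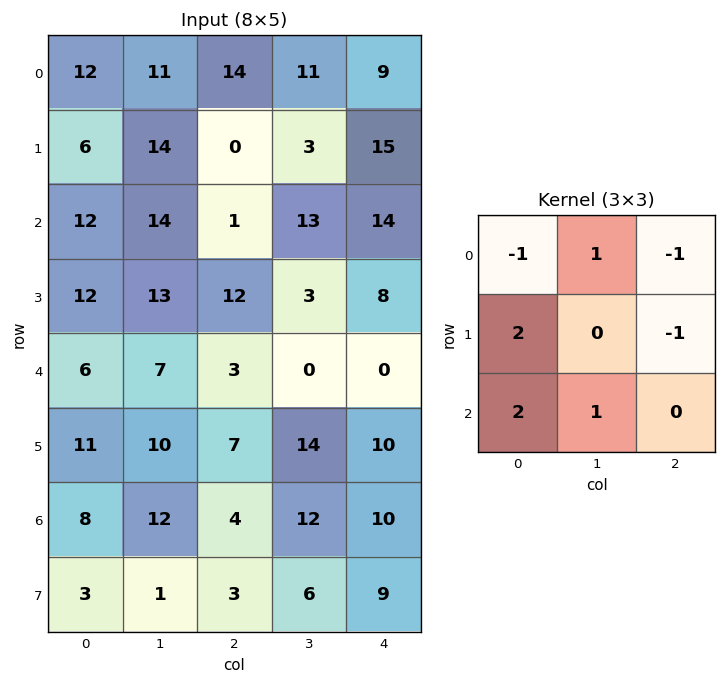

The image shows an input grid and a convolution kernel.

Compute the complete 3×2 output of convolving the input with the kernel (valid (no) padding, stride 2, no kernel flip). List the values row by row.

Output[0,0]: The receptive field on the input at this output position is [12 11 14 / 6 14 0 / 12 14 1]. Elementwise product with the kernel and sum: 12·-1 + 11·1 + 14·-1 + 6·2 + 0·-1 + 12·2 + 14·1.
Output[0,1]: The receptive field on the input at this output position is [14 11 9 / 0 3 15 / 1 13 14]. Elementwise product with the kernel and sum: 14·-1 + 11·1 + 9·-1 + 0·2 + 15·-1 + 1·2 + 13·1.

35 -12
32 20
41 21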